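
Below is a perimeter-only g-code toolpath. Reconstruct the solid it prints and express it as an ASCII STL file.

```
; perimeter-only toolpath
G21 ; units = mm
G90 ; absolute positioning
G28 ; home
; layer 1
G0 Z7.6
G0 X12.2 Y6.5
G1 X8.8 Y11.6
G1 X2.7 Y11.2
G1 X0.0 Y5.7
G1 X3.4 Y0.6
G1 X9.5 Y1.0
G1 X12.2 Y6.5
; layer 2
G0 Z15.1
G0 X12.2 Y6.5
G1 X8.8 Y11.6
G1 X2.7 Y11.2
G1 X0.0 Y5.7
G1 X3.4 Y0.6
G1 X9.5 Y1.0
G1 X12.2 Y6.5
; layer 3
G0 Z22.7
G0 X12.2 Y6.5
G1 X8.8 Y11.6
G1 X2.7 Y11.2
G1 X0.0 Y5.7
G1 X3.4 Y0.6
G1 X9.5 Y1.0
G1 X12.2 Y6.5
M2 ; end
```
solid part
  facet normal 0.0000 0.0000 -1.0000
    outer loop
      vertex 2.7 11.2 0.0
      vertex 8.8 11.6 0.0
      vertex 12.2 6.5 0.0
    endloop
  endfacet
  facet normal 0.0000 0.0000 -1.0000
    outer loop
      vertex 0.0 5.7 0.0
      vertex 2.7 11.2 0.0
      vertex 12.2 6.5 0.0
    endloop
  endfacet
  facet normal 0.0000 0.0000 -1.0000
    outer loop
      vertex 3.4 0.6 0.0
      vertex 0.0 5.7 0.0
      vertex 12.2 6.5 0.0
    endloop
  endfacet
  facet normal 0.0000 0.0000 -1.0000
    outer loop
      vertex 9.5 1.0 0.0
      vertex 3.4 0.6 0.0
      vertex 12.2 6.5 0.0
    endloop
  endfacet
  facet normal 0.0000 0.0000 1.0000
    outer loop
      vertex 12.2 6.5 22.7
      vertex 8.8 11.6 22.7
      vertex 2.7 11.2 22.7
    endloop
  endfacet
  facet normal 0.0000 0.0000 1.0000
    outer loop
      vertex 12.2 6.5 22.7
      vertex 2.7 11.2 22.7
      vertex 0.0 5.7 22.7
    endloop
  endfacet
  facet normal 0.0000 0.0000 1.0000
    outer loop
      vertex 12.2 6.5 22.7
      vertex 0.0 5.7 22.7
      vertex 3.4 0.6 22.7
    endloop
  endfacet
  facet normal 0.0000 0.0000 1.0000
    outer loop
      vertex 12.2 6.5 22.7
      vertex 3.4 0.6 22.7
      vertex 9.5 1.0 22.7
    endloop
  endfacet
  facet normal 0.8321 0.5547 0.0000
    outer loop
      vertex 12.2 6.5 0.0
      vertex 8.8 11.6 0.0
      vertex 8.8 11.6 22.7
    endloop
  endfacet
  facet normal 0.8321 0.5547 0.0000
    outer loop
      vertex 12.2 6.5 0.0
      vertex 8.8 11.6 22.7
      vertex 12.2 6.5 22.7
    endloop
  endfacet
  facet normal -0.0654 0.9979 0.0000
    outer loop
      vertex 8.8 11.6 0.0
      vertex 2.7 11.2 0.0
      vertex 2.7 11.2 22.7
    endloop
  endfacet
  facet normal -0.0654 0.9979 0.0000
    outer loop
      vertex 8.8 11.6 0.0
      vertex 2.7 11.2 22.7
      vertex 8.8 11.6 22.7
    endloop
  endfacet
  facet normal -0.8977 0.4407 0.0000
    outer loop
      vertex 2.7 11.2 0.0
      vertex 0.0 5.7 0.0
      vertex 0.0 5.7 22.7
    endloop
  endfacet
  facet normal -0.8977 0.4407 0.0000
    outer loop
      vertex 2.7 11.2 0.0
      vertex 0.0 5.7 22.7
      vertex 2.7 11.2 22.7
    endloop
  endfacet
  facet normal -0.8321 -0.5547 0.0000
    outer loop
      vertex 0.0 5.7 0.0
      vertex 3.4 0.6 0.0
      vertex 3.4 0.6 22.7
    endloop
  endfacet
  facet normal -0.8321 -0.5547 0.0000
    outer loop
      vertex 0.0 5.7 0.0
      vertex 3.4 0.6 22.7
      vertex 0.0 5.7 22.7
    endloop
  endfacet
  facet normal 0.0654 -0.9979 0.0000
    outer loop
      vertex 3.4 0.6 0.0
      vertex 9.5 1.0 0.0
      vertex 9.5 1.0 22.7
    endloop
  endfacet
  facet normal 0.0654 -0.9979 0.0000
    outer loop
      vertex 3.4 0.6 0.0
      vertex 9.5 1.0 22.7
      vertex 3.4 0.6 22.7
    endloop
  endfacet
  facet normal 0.8977 -0.4407 0.0000
    outer loop
      vertex 9.5 1.0 0.0
      vertex 12.2 6.5 0.0
      vertex 12.2 6.5 22.7
    endloop
  endfacet
  facet normal 0.8977 -0.4407 0.0000
    outer loop
      vertex 9.5 1.0 0.0
      vertex 12.2 6.5 22.7
      vertex 9.5 1.0 22.7
    endloop
  endfacet
endsolid part

The G0 Z moves step by Δz≈7.6 mm. Every layer's G1 loop is the same polygon, so the solid is a straight extrusion of it from z=0 to z≈22.7. Closing with flat bottom and top caps and triangulating gives 20 facets — a regular 6-sided prism (a cylinder approximated with 6 flat sides), circumscribed radius ≈ 6.1 mm, height ≈ 22.7 mm.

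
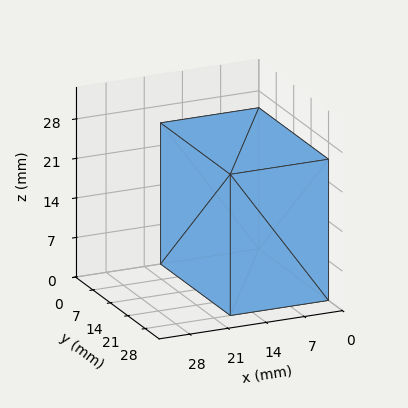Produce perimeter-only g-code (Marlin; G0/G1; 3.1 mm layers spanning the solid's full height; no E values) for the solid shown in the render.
Reading the render: the shape is a rectangular box, roughly 18 × 28 mm footprint and 25 mm tall (dimensions read to the nearest mm from the axis ticks). For the g-code, the solid's height is divided into equal slices at the stated Δz and each level perimeter traced with G1 moves after a G0 lift.

; perimeter-only toolpath
G21 ; units = mm
G90 ; absolute positioning
G28 ; home
; layer 1
G0 Z3.1
G0 X0.0 Y0.0
G1 X18.0 Y0.0
G1 X18.0 Y28.0
G1 X0.0 Y28.0
G1 X0.0 Y0.0
; layer 2
G0 Z6.2
G0 X0.0 Y0.0
G1 X18.0 Y0.0
G1 X18.0 Y28.0
G1 X0.0 Y28.0
G1 X0.0 Y0.0
; layer 3
G0 Z9.4
G0 X0.0 Y0.0
G1 X18.0 Y0.0
G1 X18.0 Y28.0
G1 X0.0 Y28.0
G1 X0.0 Y0.0
; layer 4
G0 Z12.5
G0 X0.0 Y0.0
G1 X18.0 Y0.0
G1 X18.0 Y28.0
G1 X0.0 Y28.0
G1 X0.0 Y0.0
; layer 5
G0 Z15.6
G0 X0.0 Y0.0
G1 X18.0 Y0.0
G1 X18.0 Y28.0
G1 X0.0 Y28.0
G1 X0.0 Y0.0
; layer 6
G0 Z18.8
G0 X0.0 Y0.0
G1 X18.0 Y0.0
G1 X18.0 Y28.0
G1 X0.0 Y28.0
G1 X0.0 Y0.0
; layer 7
G0 Z21.9
G0 X0.0 Y0.0
G1 X18.0 Y0.0
G1 X18.0 Y28.0
G1 X0.0 Y28.0
G1 X0.0 Y0.0
; layer 8
G0 Z25.0
G0 X0.0 Y0.0
G1 X18.0 Y0.0
G1 X18.0 Y28.0
G1 X0.0 Y28.0
G1 X0.0 Y0.0
M2 ; end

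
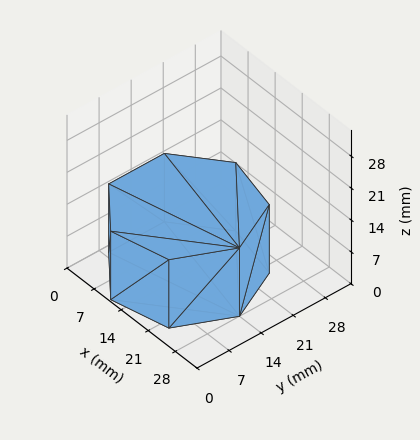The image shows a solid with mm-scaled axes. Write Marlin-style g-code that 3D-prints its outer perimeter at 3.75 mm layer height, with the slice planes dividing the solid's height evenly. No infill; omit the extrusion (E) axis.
Reading the render: the shape is a regular 7-sided prism (a cylinder approximated with 7 flat sides), circumscribed radius ≈ 14 mm, height ≈ 15 mm (dimensions read to the nearest mm from the axis ticks). For the g-code, the solid's height is divided into equal slices at the stated Δz and each level perimeter traced with G1 moves after a G0 lift.

; perimeter-only toolpath
G21 ; units = mm
G90 ; absolute positioning
G28 ; home
; layer 1
G0 Z3.75
G0 X28.00 Y14.00
G1 X22.73 Y24.95
G1 X10.88 Y27.65
G1 X1.39 Y20.07
G1 X1.39 Y7.93
G1 X10.88 Y0.35
G1 X22.73 Y3.05
G1 X28.00 Y14.00
; layer 2
G0 Z7.50
G0 X28.00 Y14.00
G1 X22.73 Y24.95
G1 X10.88 Y27.65
G1 X1.39 Y20.07
G1 X1.39 Y7.93
G1 X10.88 Y0.35
G1 X22.73 Y3.05
G1 X28.00 Y14.00
; layer 3
G0 Z11.25
G0 X28.00 Y14.00
G1 X22.73 Y24.95
G1 X10.88 Y27.65
G1 X1.39 Y20.07
G1 X1.39 Y7.93
G1 X10.88 Y0.35
G1 X22.73 Y3.05
G1 X28.00 Y14.00
; layer 4
G0 Z15.00
G0 X28.00 Y14.00
G1 X22.73 Y24.95
G1 X10.88 Y27.65
G1 X1.39 Y20.07
G1 X1.39 Y7.93
G1 X10.88 Y0.35
G1 X22.73 Y3.05
G1 X28.00 Y14.00
M2 ; end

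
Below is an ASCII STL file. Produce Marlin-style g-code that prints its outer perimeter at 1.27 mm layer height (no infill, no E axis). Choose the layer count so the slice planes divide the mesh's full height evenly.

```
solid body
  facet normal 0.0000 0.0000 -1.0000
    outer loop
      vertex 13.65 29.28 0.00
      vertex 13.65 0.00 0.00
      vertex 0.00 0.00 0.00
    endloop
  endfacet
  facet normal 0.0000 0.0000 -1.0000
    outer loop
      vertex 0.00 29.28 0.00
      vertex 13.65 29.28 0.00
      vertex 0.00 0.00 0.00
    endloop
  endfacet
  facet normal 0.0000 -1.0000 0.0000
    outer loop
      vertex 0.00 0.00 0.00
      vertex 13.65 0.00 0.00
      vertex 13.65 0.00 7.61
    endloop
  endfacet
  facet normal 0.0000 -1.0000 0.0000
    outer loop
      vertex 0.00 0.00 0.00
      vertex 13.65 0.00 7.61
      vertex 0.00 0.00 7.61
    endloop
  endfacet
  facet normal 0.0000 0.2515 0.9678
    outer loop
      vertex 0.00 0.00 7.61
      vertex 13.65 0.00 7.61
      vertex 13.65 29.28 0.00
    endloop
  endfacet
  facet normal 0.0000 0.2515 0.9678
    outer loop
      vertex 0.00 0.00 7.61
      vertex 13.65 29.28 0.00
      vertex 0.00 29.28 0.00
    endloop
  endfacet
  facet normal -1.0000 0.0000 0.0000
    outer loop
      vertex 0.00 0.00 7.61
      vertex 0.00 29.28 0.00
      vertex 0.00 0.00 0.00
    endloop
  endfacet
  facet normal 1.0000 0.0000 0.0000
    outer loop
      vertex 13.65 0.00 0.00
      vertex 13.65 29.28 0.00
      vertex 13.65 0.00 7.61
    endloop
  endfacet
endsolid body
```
; perimeter-only toolpath
G21 ; units = mm
G90 ; absolute positioning
G28 ; home
; layer 1
G0 Z1.27
G0 X0.00 Y0.00
G1 X13.65 Y0.00
G1 X13.65 Y24.40
G1 X0.00 Y24.40
G1 X0.00 Y0.00
; layer 2
G0 Z2.54
G0 X0.00 Y0.00
G1 X13.65 Y0.00
G1 X13.65 Y19.52
G1 X0.00 Y19.52
G1 X0.00 Y0.00
; layer 3
G0 Z3.80
G0 X0.00 Y0.00
G1 X13.65 Y0.00
G1 X13.65 Y14.64
G1 X0.00 Y14.64
G1 X0.00 Y0.00
; layer 4
G0 Z5.07
G0 X0.00 Y0.00
G1 X13.65 Y0.00
G1 X13.65 Y9.76
G1 X0.00 Y9.76
G1 X0.00 Y0.00
; layer 5
G0 Z6.34
G0 X0.00 Y0.00
G1 X13.65 Y0.00
G1 X13.65 Y4.88
G1 X0.00 Y4.88
G1 X0.00 Y0.00
M2 ; end

The solid is a wedge (ramp): 13.7 × 29.3 mm base, rising to 7.61 mm along the y=0 edge and sloping linearly to z=0 at y=29.3. Slicing at Δz = 1.27 mm — 6 equal slices spanning the solid's height, so layer i sits at z = i·h/6 — gives 5 non-empty perimeters. Each is a 4-segment closed polygon; G0 lifts to the layer z and rapids to the start vertex, then G1 traces the edges. The cross-section shrinks linearly with z (the slice at the apex is degenerate and omitted).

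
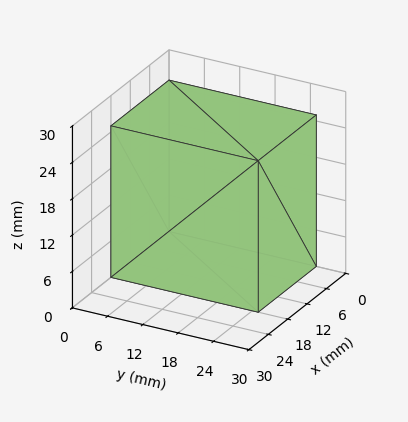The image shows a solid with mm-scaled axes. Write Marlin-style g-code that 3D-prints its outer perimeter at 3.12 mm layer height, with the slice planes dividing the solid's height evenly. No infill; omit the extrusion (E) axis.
Reading the render: the shape is a rectangular box, roughly 18 × 25 mm footprint and 25 mm tall (dimensions read to the nearest mm from the axis ticks). For the g-code, the solid's height is divided into equal slices at the stated Δz and each level perimeter traced with G1 moves after a G0 lift.

; perimeter-only toolpath
G21 ; units = mm
G90 ; absolute positioning
G28 ; home
; layer 1
G0 Z3.12
G0 X0.00 Y0.00
G1 X18.00 Y0.00
G1 X18.00 Y25.00
G1 X0.00 Y25.00
G1 X0.00 Y0.00
; layer 2
G0 Z6.25
G0 X0.00 Y0.00
G1 X18.00 Y0.00
G1 X18.00 Y25.00
G1 X0.00 Y25.00
G1 X0.00 Y0.00
; layer 3
G0 Z9.38
G0 X0.00 Y0.00
G1 X18.00 Y0.00
G1 X18.00 Y25.00
G1 X0.00 Y25.00
G1 X0.00 Y0.00
; layer 4
G0 Z12.50
G0 X0.00 Y0.00
G1 X18.00 Y0.00
G1 X18.00 Y25.00
G1 X0.00 Y25.00
G1 X0.00 Y0.00
; layer 5
G0 Z15.62
G0 X0.00 Y0.00
G1 X18.00 Y0.00
G1 X18.00 Y25.00
G1 X0.00 Y25.00
G1 X0.00 Y0.00
; layer 6
G0 Z18.75
G0 X0.00 Y0.00
G1 X18.00 Y0.00
G1 X18.00 Y25.00
G1 X0.00 Y25.00
G1 X0.00 Y0.00
; layer 7
G0 Z21.88
G0 X0.00 Y0.00
G1 X18.00 Y0.00
G1 X18.00 Y25.00
G1 X0.00 Y25.00
G1 X0.00 Y0.00
; layer 8
G0 Z25.00
G0 X0.00 Y0.00
G1 X18.00 Y0.00
G1 X18.00 Y25.00
G1 X0.00 Y25.00
G1 X0.00 Y0.00
M2 ; end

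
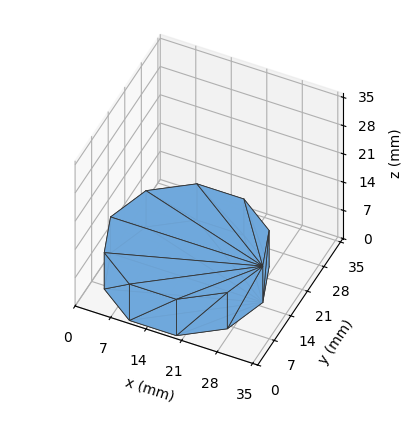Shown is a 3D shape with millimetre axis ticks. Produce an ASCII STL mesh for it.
Reading the render: the shape is a regular 10-sided prism (a cylinder approximated with 10 flat sides), circumscribed radius ≈ 15 mm, height ≈ 9 mm (dimensions read to the nearest mm from the axis ticks). For the STL, each face is triangulated and given an outward normal.

solid part
  facet normal 0.0000 0.0000 -1.0000
    outer loop
      vertex 19.635 29.266 0.000
      vertex 27.135 23.817 0.000
      vertex 30.000 15.000 0.000
    endloop
  endfacet
  facet normal 0.0000 0.0000 -1.0000
    outer loop
      vertex 10.365 29.266 0.000
      vertex 19.635 29.266 0.000
      vertex 30.000 15.000 0.000
    endloop
  endfacet
  facet normal 0.0000 0.0000 -1.0000
    outer loop
      vertex 2.865 23.817 0.000
      vertex 10.365 29.266 0.000
      vertex 30.000 15.000 0.000
    endloop
  endfacet
  facet normal 0.0000 0.0000 -1.0000
    outer loop
      vertex 0.000 15.000 0.000
      vertex 2.865 23.817 0.000
      vertex 30.000 15.000 0.000
    endloop
  endfacet
  facet normal 0.0000 0.0000 -1.0000
    outer loop
      vertex 2.865 6.183 0.000
      vertex 0.000 15.000 0.000
      vertex 30.000 15.000 0.000
    endloop
  endfacet
  facet normal 0.0000 0.0000 -1.0000
    outer loop
      vertex 10.365 0.734 0.000
      vertex 2.865 6.183 0.000
      vertex 30.000 15.000 0.000
    endloop
  endfacet
  facet normal 0.0000 0.0000 -1.0000
    outer loop
      vertex 19.635 0.734 0.000
      vertex 10.365 0.734 0.000
      vertex 30.000 15.000 0.000
    endloop
  endfacet
  facet normal 0.0000 0.0000 -1.0000
    outer loop
      vertex 27.135 6.183 0.000
      vertex 19.635 0.734 0.000
      vertex 30.000 15.000 0.000
    endloop
  endfacet
  facet normal 0.0000 0.0000 1.0000
    outer loop
      vertex 30.000 15.000 9.000
      vertex 27.135 23.817 9.000
      vertex 19.635 29.266 9.000
    endloop
  endfacet
  facet normal 0.0000 0.0000 1.0000
    outer loop
      vertex 30.000 15.000 9.000
      vertex 19.635 29.266 9.000
      vertex 10.365 29.266 9.000
    endloop
  endfacet
  facet normal 0.0000 0.0000 1.0000
    outer loop
      vertex 30.000 15.000 9.000
      vertex 10.365 29.266 9.000
      vertex 2.865 23.817 9.000
    endloop
  endfacet
  facet normal 0.0000 0.0000 1.0000
    outer loop
      vertex 30.000 15.000 9.000
      vertex 2.865 23.817 9.000
      vertex 0.000 15.000 9.000
    endloop
  endfacet
  facet normal 0.0000 0.0000 1.0000
    outer loop
      vertex 30.000 15.000 9.000
      vertex 0.000 15.000 9.000
      vertex 2.865 6.183 9.000
    endloop
  endfacet
  facet normal 0.0000 0.0000 1.0000
    outer loop
      vertex 30.000 15.000 9.000
      vertex 2.865 6.183 9.000
      vertex 10.365 0.734 9.000
    endloop
  endfacet
  facet normal 0.0000 0.0000 1.0000
    outer loop
      vertex 30.000 15.000 9.000
      vertex 10.365 0.734 9.000
      vertex 19.635 0.734 9.000
    endloop
  endfacet
  facet normal 0.0000 0.0000 1.0000
    outer loop
      vertex 30.000 15.000 9.000
      vertex 19.635 0.734 9.000
      vertex 27.135 6.183 9.000
    endloop
  endfacet
  facet normal 0.9511 0.3090 0.0000
    outer loop
      vertex 30.000 15.000 0.000
      vertex 27.135 23.817 0.000
      vertex 27.135 23.817 9.000
    endloop
  endfacet
  facet normal 0.9511 0.3090 0.0000
    outer loop
      vertex 30.000 15.000 0.000
      vertex 27.135 23.817 9.000
      vertex 30.000 15.000 9.000
    endloop
  endfacet
  facet normal 0.5878 0.8090 0.0000
    outer loop
      vertex 27.135 23.817 0.000
      vertex 19.635 29.266 0.000
      vertex 19.635 29.266 9.000
    endloop
  endfacet
  facet normal 0.5878 0.8090 0.0000
    outer loop
      vertex 27.135 23.817 0.000
      vertex 19.635 29.266 9.000
      vertex 27.135 23.817 9.000
    endloop
  endfacet
  facet normal 0.0000 1.0000 0.0000
    outer loop
      vertex 19.635 29.266 0.000
      vertex 10.365 29.266 0.000
      vertex 10.365 29.266 9.000
    endloop
  endfacet
  facet normal 0.0000 1.0000 0.0000
    outer loop
      vertex 19.635 29.266 0.000
      vertex 10.365 29.266 9.000
      vertex 19.635 29.266 9.000
    endloop
  endfacet
  facet normal -0.5878 0.8090 0.0000
    outer loop
      vertex 10.365 29.266 0.000
      vertex 2.865 23.817 0.000
      vertex 2.865 23.817 9.000
    endloop
  endfacet
  facet normal -0.5878 0.8090 0.0000
    outer loop
      vertex 10.365 29.266 0.000
      vertex 2.865 23.817 9.000
      vertex 10.365 29.266 9.000
    endloop
  endfacet
  facet normal -0.9511 0.3090 0.0000
    outer loop
      vertex 2.865 23.817 0.000
      vertex 0.000 15.000 0.000
      vertex 0.000 15.000 9.000
    endloop
  endfacet
  facet normal -0.9511 0.3090 0.0000
    outer loop
      vertex 2.865 23.817 0.000
      vertex 0.000 15.000 9.000
      vertex 2.865 23.817 9.000
    endloop
  endfacet
  facet normal -0.9511 -0.3090 0.0000
    outer loop
      vertex 0.000 15.000 0.000
      vertex 2.865 6.183 0.000
      vertex 2.865 6.183 9.000
    endloop
  endfacet
  facet normal -0.9511 -0.3090 0.0000
    outer loop
      vertex 0.000 15.000 0.000
      vertex 2.865 6.183 9.000
      vertex 0.000 15.000 9.000
    endloop
  endfacet
  facet normal -0.5878 -0.8090 0.0000
    outer loop
      vertex 2.865 6.183 0.000
      vertex 10.365 0.734 0.000
      vertex 10.365 0.734 9.000
    endloop
  endfacet
  facet normal -0.5878 -0.8090 0.0000
    outer loop
      vertex 2.865 6.183 0.000
      vertex 10.365 0.734 9.000
      vertex 2.865 6.183 9.000
    endloop
  endfacet
  facet normal 0.0000 -1.0000 0.0000
    outer loop
      vertex 10.365 0.734 0.000
      vertex 19.635 0.734 0.000
      vertex 19.635 0.734 9.000
    endloop
  endfacet
  facet normal 0.0000 -1.0000 0.0000
    outer loop
      vertex 10.365 0.734 0.000
      vertex 19.635 0.734 9.000
      vertex 10.365 0.734 9.000
    endloop
  endfacet
  facet normal 0.5878 -0.8090 0.0000
    outer loop
      vertex 19.635 0.734 0.000
      vertex 27.135 6.183 0.000
      vertex 27.135 6.183 9.000
    endloop
  endfacet
  facet normal 0.5878 -0.8090 0.0000
    outer loop
      vertex 19.635 0.734 0.000
      vertex 27.135 6.183 9.000
      vertex 19.635 0.734 9.000
    endloop
  endfacet
  facet normal 0.9511 -0.3090 0.0000
    outer loop
      vertex 27.135 6.183 0.000
      vertex 30.000 15.000 0.000
      vertex 30.000 15.000 9.000
    endloop
  endfacet
  facet normal 0.9511 -0.3090 0.0000
    outer loop
      vertex 27.135 6.183 0.000
      vertex 30.000 15.000 9.000
      vertex 27.135 6.183 9.000
    endloop
  endfacet
endsolid part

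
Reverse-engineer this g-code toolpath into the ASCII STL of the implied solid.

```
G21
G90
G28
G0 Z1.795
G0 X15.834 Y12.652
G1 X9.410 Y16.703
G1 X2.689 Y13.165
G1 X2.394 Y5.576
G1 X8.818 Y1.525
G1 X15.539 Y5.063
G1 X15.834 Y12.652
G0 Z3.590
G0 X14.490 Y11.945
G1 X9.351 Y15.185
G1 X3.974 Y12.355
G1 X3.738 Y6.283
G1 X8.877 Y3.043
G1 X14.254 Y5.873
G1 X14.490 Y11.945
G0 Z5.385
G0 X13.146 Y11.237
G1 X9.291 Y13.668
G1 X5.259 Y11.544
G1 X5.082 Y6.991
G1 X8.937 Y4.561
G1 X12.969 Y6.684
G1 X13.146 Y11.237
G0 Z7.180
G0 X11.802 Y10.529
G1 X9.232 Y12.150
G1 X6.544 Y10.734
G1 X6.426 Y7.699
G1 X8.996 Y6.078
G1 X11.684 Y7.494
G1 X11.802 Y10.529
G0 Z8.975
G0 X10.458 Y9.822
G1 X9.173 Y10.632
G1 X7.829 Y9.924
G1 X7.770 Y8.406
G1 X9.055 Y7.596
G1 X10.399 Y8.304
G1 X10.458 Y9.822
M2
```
solid part
  facet normal 0.0000 0.0000 -1.0000
    outer loop
      vertex 1.404 13.975 0.000
      vertex 9.469 18.221 0.000
      vertex 17.178 13.360 0.000
    endloop
  endfacet
  facet normal 0.0000 0.0000 -1.0000
    outer loop
      vertex 1.050 4.868 0.000
      vertex 1.404 13.975 0.000
      vertex 17.178 13.360 0.000
    endloop
  endfacet
  facet normal 0.0000 0.0000 -1.0000
    outer loop
      vertex 8.759 0.007 0.000
      vertex 1.050 4.868 0.000
      vertex 17.178 13.360 0.000
    endloop
  endfacet
  facet normal 0.0000 0.0000 -1.0000
    outer loop
      vertex 16.824 4.253 0.000
      vertex 8.759 0.007 0.000
      vertex 17.178 13.360 0.000
    endloop
  endfacet
  facet normal 0.4302 0.6823 0.5911
    outer loop
      vertex 17.178 13.360 0.000
      vertex 9.469 18.221 0.000
      vertex 9.114 9.114 10.770
    endloop
  endfacet
  facet normal -0.3758 0.7137 0.5911
    outer loop
      vertex 9.469 18.221 0.000
      vertex 1.404 13.975 0.000
      vertex 9.114 9.114 10.770
    endloop
  endfacet
  facet normal -0.8060 0.0313 0.5911
    outer loop
      vertex 1.404 13.975 0.000
      vertex 1.050 4.868 0.000
      vertex 9.114 9.114 10.770
    endloop
  endfacet
  facet normal -0.4302 -0.6823 0.5911
    outer loop
      vertex 1.050 4.868 0.000
      vertex 8.759 0.007 0.000
      vertex 9.114 9.114 10.770
    endloop
  endfacet
  facet normal 0.3758 -0.7137 0.5911
    outer loop
      vertex 8.759 0.007 0.000
      vertex 16.824 4.253 0.000
      vertex 9.114 9.114 10.770
    endloop
  endfacet
  facet normal 0.8060 -0.0313 0.5911
    outer loop
      vertex 16.824 4.253 0.000
      vertex 17.178 13.360 0.000
      vertex 9.114 9.114 10.770
    endloop
  endfacet
endsolid part

The G0 Z moves step by Δz≈1.795 mm. The G1 loops shrink linearly with z, so the solid tapers from its base footprint up to z≈10.8. Closing with a flat bottom cap and the tapered top and triangulating gives 10 facets — a regular 6-sided pyramid, base circumscribed radius ≈ 9.11 mm, apex at z ≈ 10.8 mm.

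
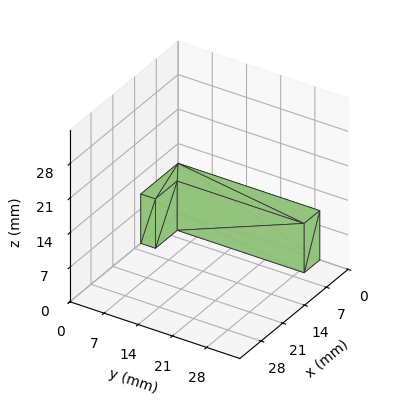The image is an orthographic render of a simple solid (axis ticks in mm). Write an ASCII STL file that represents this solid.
Reading the render: the shape is an L-shaped prism: outer 12 × 29 mm, arm thicknesses ≈ 3 mm (horizontal) and 5 mm (vertical), extruded 10 mm in z (dimensions read to the nearest mm from the axis ticks). For the STL, each face is triangulated and given an outward normal.

solid part
  facet normal 0.0000 0.0000 -1.0000
    outer loop
      vertex 12.00 3.00 0.00
      vertex 12.00 0.00 0.00
      vertex 0.00 0.00 0.00
    endloop
  endfacet
  facet normal 0.0000 0.0000 -1.0000
    outer loop
      vertex 5.00 3.00 0.00
      vertex 12.00 3.00 0.00
      vertex 0.00 0.00 0.00
    endloop
  endfacet
  facet normal 0.0000 0.0000 -1.0000
    outer loop
      vertex 5.00 29.00 0.00
      vertex 5.00 3.00 0.00
      vertex 0.00 0.00 0.00
    endloop
  endfacet
  facet normal 0.0000 0.0000 -1.0000
    outer loop
      vertex 0.00 29.00 0.00
      vertex 5.00 29.00 0.00
      vertex 0.00 0.00 0.00
    endloop
  endfacet
  facet normal 0.0000 0.0000 1.0000
    outer loop
      vertex 0.00 0.00 10.00
      vertex 12.00 0.00 10.00
      vertex 12.00 3.00 10.00
    endloop
  endfacet
  facet normal 0.0000 0.0000 1.0000
    outer loop
      vertex 0.00 0.00 10.00
      vertex 12.00 3.00 10.00
      vertex 5.00 3.00 10.00
    endloop
  endfacet
  facet normal 0.0000 0.0000 1.0000
    outer loop
      vertex 0.00 0.00 10.00
      vertex 5.00 3.00 10.00
      vertex 5.00 29.00 10.00
    endloop
  endfacet
  facet normal 0.0000 0.0000 1.0000
    outer loop
      vertex 0.00 0.00 10.00
      vertex 5.00 29.00 10.00
      vertex 0.00 29.00 10.00
    endloop
  endfacet
  facet normal 0.0000 -1.0000 0.0000
    outer loop
      vertex 0.00 0.00 0.00
      vertex 12.00 0.00 0.00
      vertex 12.00 0.00 10.00
    endloop
  endfacet
  facet normal 0.0000 -1.0000 0.0000
    outer loop
      vertex 0.00 0.00 0.00
      vertex 12.00 0.00 10.00
      vertex 0.00 0.00 10.00
    endloop
  endfacet
  facet normal 1.0000 0.0000 0.0000
    outer loop
      vertex 12.00 0.00 0.00
      vertex 12.00 3.00 0.00
      vertex 12.00 3.00 10.00
    endloop
  endfacet
  facet normal 1.0000 0.0000 0.0000
    outer loop
      vertex 12.00 0.00 0.00
      vertex 12.00 3.00 10.00
      vertex 12.00 0.00 10.00
    endloop
  endfacet
  facet normal 0.0000 1.0000 0.0000
    outer loop
      vertex 12.00 3.00 0.00
      vertex 5.00 3.00 0.00
      vertex 5.00 3.00 10.00
    endloop
  endfacet
  facet normal 0.0000 1.0000 0.0000
    outer loop
      vertex 12.00 3.00 0.00
      vertex 5.00 3.00 10.00
      vertex 12.00 3.00 10.00
    endloop
  endfacet
  facet normal 1.0000 0.0000 0.0000
    outer loop
      vertex 5.00 3.00 0.00
      vertex 5.00 29.00 0.00
      vertex 5.00 29.00 10.00
    endloop
  endfacet
  facet normal 1.0000 0.0000 0.0000
    outer loop
      vertex 5.00 3.00 0.00
      vertex 5.00 29.00 10.00
      vertex 5.00 3.00 10.00
    endloop
  endfacet
  facet normal 0.0000 1.0000 0.0000
    outer loop
      vertex 5.00 29.00 0.00
      vertex 0.00 29.00 0.00
      vertex 0.00 29.00 10.00
    endloop
  endfacet
  facet normal 0.0000 1.0000 0.0000
    outer loop
      vertex 5.00 29.00 0.00
      vertex 0.00 29.00 10.00
      vertex 5.00 29.00 10.00
    endloop
  endfacet
  facet normal -1.0000 0.0000 0.0000
    outer loop
      vertex 0.00 29.00 0.00
      vertex 0.00 0.00 0.00
      vertex 0.00 0.00 10.00
    endloop
  endfacet
  facet normal -1.0000 0.0000 0.0000
    outer loop
      vertex 0.00 29.00 0.00
      vertex 0.00 0.00 10.00
      vertex 0.00 29.00 10.00
    endloop
  endfacet
endsolid part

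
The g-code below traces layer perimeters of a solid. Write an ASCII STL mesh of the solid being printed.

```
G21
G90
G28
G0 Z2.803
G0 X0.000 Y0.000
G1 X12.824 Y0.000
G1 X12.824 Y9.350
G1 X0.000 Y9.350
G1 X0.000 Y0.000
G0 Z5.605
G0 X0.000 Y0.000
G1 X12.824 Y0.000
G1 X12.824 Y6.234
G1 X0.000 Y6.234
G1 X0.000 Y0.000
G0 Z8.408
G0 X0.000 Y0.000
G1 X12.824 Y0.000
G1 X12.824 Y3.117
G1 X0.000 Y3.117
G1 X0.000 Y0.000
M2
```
solid part
  facet normal 0.0000 0.0000 -1.0000
    outer loop
      vertex 12.824 12.467 0.000
      vertex 12.824 0.000 0.000
      vertex 0.000 0.000 0.000
    endloop
  endfacet
  facet normal 0.0000 0.0000 -1.0000
    outer loop
      vertex 0.000 12.467 0.000
      vertex 12.824 12.467 0.000
      vertex 0.000 0.000 0.000
    endloop
  endfacet
  facet normal 0.0000 -1.0000 0.0000
    outer loop
      vertex 0.000 0.000 0.000
      vertex 12.824 0.000 0.000
      vertex 12.824 0.000 11.210
    endloop
  endfacet
  facet normal 0.0000 -1.0000 0.0000
    outer loop
      vertex 0.000 0.000 0.000
      vertex 12.824 0.000 11.210
      vertex 0.000 0.000 11.210
    endloop
  endfacet
  facet normal 0.0000 0.6686 0.7436
    outer loop
      vertex 0.000 0.000 11.210
      vertex 12.824 0.000 11.210
      vertex 12.824 12.467 0.000
    endloop
  endfacet
  facet normal 0.0000 0.6686 0.7436
    outer loop
      vertex 0.000 0.000 11.210
      vertex 12.824 12.467 0.000
      vertex 0.000 12.467 0.000
    endloop
  endfacet
  facet normal -1.0000 0.0000 0.0000
    outer loop
      vertex 0.000 0.000 11.210
      vertex 0.000 12.467 0.000
      vertex 0.000 0.000 0.000
    endloop
  endfacet
  facet normal 1.0000 0.0000 0.0000
    outer loop
      vertex 12.824 0.000 0.000
      vertex 12.824 12.467 0.000
      vertex 12.824 0.000 11.210
    endloop
  endfacet
endsolid part

The G0 Z moves step by Δz≈2.803 mm. The G1 loops shrink linearly with z, so the solid tapers from its base footprint up to z≈11.2. Closing with a flat bottom cap and the tapered top and triangulating gives 8 facets — a wedge (ramp): 12.8 × 12.5 mm base, rising to 11.2 mm along the y=0 edge and sloping linearly to z=0 at y=12.5.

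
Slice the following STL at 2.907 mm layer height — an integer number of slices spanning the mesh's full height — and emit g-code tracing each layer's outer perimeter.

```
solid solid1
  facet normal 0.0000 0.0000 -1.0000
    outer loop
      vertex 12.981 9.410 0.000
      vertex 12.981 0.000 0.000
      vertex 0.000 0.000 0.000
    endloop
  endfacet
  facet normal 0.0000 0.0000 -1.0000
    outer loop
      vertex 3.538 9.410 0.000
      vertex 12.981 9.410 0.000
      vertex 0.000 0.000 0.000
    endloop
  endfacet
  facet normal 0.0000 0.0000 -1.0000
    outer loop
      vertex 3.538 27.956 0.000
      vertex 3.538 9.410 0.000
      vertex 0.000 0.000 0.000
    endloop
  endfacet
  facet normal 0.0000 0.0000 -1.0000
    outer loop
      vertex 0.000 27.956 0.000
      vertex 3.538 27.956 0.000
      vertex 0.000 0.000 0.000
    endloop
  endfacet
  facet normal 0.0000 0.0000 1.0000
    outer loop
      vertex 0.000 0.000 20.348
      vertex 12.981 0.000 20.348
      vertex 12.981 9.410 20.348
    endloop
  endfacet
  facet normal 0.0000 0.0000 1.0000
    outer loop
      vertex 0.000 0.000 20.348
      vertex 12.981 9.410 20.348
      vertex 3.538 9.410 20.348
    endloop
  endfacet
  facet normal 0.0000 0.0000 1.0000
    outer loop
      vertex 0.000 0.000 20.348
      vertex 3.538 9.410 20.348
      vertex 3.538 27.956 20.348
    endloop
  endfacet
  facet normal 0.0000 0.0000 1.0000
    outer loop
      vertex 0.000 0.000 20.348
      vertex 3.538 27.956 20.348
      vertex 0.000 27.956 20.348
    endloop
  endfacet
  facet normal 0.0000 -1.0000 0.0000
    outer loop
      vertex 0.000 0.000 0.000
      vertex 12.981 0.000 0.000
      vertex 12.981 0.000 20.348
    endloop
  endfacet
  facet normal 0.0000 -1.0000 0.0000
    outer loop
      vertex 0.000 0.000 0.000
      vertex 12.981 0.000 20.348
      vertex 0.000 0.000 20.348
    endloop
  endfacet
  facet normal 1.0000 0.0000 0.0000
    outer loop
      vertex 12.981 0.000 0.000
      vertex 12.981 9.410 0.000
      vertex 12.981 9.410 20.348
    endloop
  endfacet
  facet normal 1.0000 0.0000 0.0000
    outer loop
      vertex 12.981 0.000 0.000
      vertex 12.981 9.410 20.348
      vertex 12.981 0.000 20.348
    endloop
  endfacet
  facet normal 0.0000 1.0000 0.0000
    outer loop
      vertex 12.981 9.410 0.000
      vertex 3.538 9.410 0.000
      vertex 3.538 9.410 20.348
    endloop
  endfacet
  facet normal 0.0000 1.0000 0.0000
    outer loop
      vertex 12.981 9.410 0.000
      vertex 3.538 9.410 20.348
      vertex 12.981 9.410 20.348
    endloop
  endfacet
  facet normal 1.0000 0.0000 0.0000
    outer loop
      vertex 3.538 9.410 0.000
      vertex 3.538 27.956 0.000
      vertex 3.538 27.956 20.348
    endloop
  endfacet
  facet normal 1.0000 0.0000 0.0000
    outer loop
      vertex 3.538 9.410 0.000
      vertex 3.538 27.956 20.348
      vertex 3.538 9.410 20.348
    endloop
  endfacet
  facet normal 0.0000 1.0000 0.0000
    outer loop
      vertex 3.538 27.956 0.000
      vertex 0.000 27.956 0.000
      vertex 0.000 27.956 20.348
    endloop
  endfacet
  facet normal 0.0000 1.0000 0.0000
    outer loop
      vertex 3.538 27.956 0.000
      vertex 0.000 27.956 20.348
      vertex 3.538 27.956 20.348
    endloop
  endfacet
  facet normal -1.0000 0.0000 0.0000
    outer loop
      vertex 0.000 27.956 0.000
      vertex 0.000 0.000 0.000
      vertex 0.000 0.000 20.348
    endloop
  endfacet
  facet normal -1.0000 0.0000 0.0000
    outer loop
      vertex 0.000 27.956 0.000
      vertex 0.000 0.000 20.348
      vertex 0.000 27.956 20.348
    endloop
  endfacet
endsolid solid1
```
; perimeter-only toolpath
G21 ; units = mm
G90 ; absolute positioning
G28 ; home
; layer 1
G0 Z2.907
G0 X0.000 Y0.000
G1 X12.981 Y0.000
G1 X12.981 Y9.410
G1 X3.538 Y9.410
G1 X3.538 Y27.956
G1 X0.000 Y27.956
G1 X0.000 Y0.000
; layer 2
G0 Z5.814
G0 X0.000 Y0.000
G1 X12.981 Y0.000
G1 X12.981 Y9.410
G1 X3.538 Y9.410
G1 X3.538 Y27.956
G1 X0.000 Y27.956
G1 X0.000 Y0.000
; layer 3
G0 Z8.721
G0 X0.000 Y0.000
G1 X12.981 Y0.000
G1 X12.981 Y9.410
G1 X3.538 Y9.410
G1 X3.538 Y27.956
G1 X0.000 Y27.956
G1 X0.000 Y0.000
; layer 4
G0 Z11.627
G0 X0.000 Y0.000
G1 X12.981 Y0.000
G1 X12.981 Y9.410
G1 X3.538 Y9.410
G1 X3.538 Y27.956
G1 X0.000 Y27.956
G1 X0.000 Y0.000
; layer 5
G0 Z14.534
G0 X0.000 Y0.000
G1 X12.981 Y0.000
G1 X12.981 Y9.410
G1 X3.538 Y9.410
G1 X3.538 Y27.956
G1 X0.000 Y27.956
G1 X0.000 Y0.000
; layer 6
G0 Z17.441
G0 X0.000 Y0.000
G1 X12.981 Y0.000
G1 X12.981 Y9.410
G1 X3.538 Y9.410
G1 X3.538 Y27.956
G1 X0.000 Y27.956
G1 X0.000 Y0.000
; layer 7
G0 Z20.348
G0 X0.000 Y0.000
G1 X12.981 Y0.000
G1 X12.981 Y9.410
G1 X3.538 Y9.410
G1 X3.538 Y27.956
G1 X0.000 Y27.956
G1 X0.000 Y0.000
M2 ; end

The solid is an L-shaped prism: outer 13 × 28 mm, arm thicknesses ≈ 9.41 mm (horizontal) and 3.54 mm (vertical), extruded 20.3 mm in z. Slicing at Δz = 2.907 mm — 7 equal slices spanning the solid's height, so layer i sits at z = i·h/7 — gives 7 non-empty perimeters. Each is a 6-segment closed polygon; G0 lifts to the layer z and rapids to the start vertex, then G1 traces the edges.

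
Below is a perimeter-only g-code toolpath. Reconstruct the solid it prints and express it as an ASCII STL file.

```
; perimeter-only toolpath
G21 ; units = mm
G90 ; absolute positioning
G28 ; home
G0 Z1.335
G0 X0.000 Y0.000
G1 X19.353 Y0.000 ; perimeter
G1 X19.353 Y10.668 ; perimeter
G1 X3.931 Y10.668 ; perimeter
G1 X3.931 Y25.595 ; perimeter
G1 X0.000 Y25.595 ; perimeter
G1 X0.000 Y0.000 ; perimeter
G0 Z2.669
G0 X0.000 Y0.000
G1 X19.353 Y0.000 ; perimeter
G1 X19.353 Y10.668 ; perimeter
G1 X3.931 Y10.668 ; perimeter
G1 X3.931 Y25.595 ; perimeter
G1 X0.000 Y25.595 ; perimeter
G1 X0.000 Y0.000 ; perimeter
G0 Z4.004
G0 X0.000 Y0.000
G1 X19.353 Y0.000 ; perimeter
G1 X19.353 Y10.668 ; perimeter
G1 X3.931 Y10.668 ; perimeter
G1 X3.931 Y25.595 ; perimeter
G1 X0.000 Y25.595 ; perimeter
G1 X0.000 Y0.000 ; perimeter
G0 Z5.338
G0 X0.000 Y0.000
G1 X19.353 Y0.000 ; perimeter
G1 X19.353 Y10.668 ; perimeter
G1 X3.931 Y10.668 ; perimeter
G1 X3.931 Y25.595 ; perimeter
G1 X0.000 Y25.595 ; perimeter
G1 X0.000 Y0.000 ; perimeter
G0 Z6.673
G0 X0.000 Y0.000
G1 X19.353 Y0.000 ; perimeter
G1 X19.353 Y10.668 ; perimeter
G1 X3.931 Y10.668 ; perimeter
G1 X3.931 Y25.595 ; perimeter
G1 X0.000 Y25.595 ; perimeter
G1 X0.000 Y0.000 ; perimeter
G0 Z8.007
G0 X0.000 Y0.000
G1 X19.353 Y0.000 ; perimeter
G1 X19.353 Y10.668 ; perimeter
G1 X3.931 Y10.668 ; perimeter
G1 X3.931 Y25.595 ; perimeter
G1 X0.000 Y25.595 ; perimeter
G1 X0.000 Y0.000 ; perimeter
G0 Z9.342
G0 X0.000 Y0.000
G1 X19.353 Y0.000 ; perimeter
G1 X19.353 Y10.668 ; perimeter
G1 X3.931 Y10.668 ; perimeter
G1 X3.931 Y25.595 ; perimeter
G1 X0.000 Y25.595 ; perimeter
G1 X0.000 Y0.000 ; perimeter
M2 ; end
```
solid part
  facet normal 0.0000 0.0000 -1.0000
    outer loop
      vertex 19.353 10.668 0.000
      vertex 19.353 0.000 0.000
      vertex 0.000 0.000 0.000
    endloop
  endfacet
  facet normal 0.0000 0.0000 -1.0000
    outer loop
      vertex 3.931 10.668 0.000
      vertex 19.353 10.668 0.000
      vertex 0.000 0.000 0.000
    endloop
  endfacet
  facet normal 0.0000 0.0000 -1.0000
    outer loop
      vertex 3.931 25.595 0.000
      vertex 3.931 10.668 0.000
      vertex 0.000 0.000 0.000
    endloop
  endfacet
  facet normal 0.0000 0.0000 -1.0000
    outer loop
      vertex 0.000 25.595 0.000
      vertex 3.931 25.595 0.000
      vertex 0.000 0.000 0.000
    endloop
  endfacet
  facet normal 0.0000 0.0000 1.0000
    outer loop
      vertex 0.000 0.000 9.342
      vertex 19.353 0.000 9.342
      vertex 19.353 10.668 9.342
    endloop
  endfacet
  facet normal 0.0000 0.0000 1.0000
    outer loop
      vertex 0.000 0.000 9.342
      vertex 19.353 10.668 9.342
      vertex 3.931 10.668 9.342
    endloop
  endfacet
  facet normal 0.0000 0.0000 1.0000
    outer loop
      vertex 0.000 0.000 9.342
      vertex 3.931 10.668 9.342
      vertex 3.931 25.595 9.342
    endloop
  endfacet
  facet normal 0.0000 0.0000 1.0000
    outer loop
      vertex 0.000 0.000 9.342
      vertex 3.931 25.595 9.342
      vertex 0.000 25.595 9.342
    endloop
  endfacet
  facet normal 0.0000 -1.0000 0.0000
    outer loop
      vertex 0.000 0.000 0.000
      vertex 19.353 0.000 0.000
      vertex 19.353 0.000 9.342
    endloop
  endfacet
  facet normal 0.0000 -1.0000 0.0000
    outer loop
      vertex 0.000 0.000 0.000
      vertex 19.353 0.000 9.342
      vertex 0.000 0.000 9.342
    endloop
  endfacet
  facet normal 1.0000 0.0000 0.0000
    outer loop
      vertex 19.353 0.000 0.000
      vertex 19.353 10.668 0.000
      vertex 19.353 10.668 9.342
    endloop
  endfacet
  facet normal 1.0000 0.0000 0.0000
    outer loop
      vertex 19.353 0.000 0.000
      vertex 19.353 10.668 9.342
      vertex 19.353 0.000 9.342
    endloop
  endfacet
  facet normal 0.0000 1.0000 0.0000
    outer loop
      vertex 19.353 10.668 0.000
      vertex 3.931 10.668 0.000
      vertex 3.931 10.668 9.342
    endloop
  endfacet
  facet normal 0.0000 1.0000 0.0000
    outer loop
      vertex 19.353 10.668 0.000
      vertex 3.931 10.668 9.342
      vertex 19.353 10.668 9.342
    endloop
  endfacet
  facet normal 1.0000 0.0000 0.0000
    outer loop
      vertex 3.931 10.668 0.000
      vertex 3.931 25.595 0.000
      vertex 3.931 25.595 9.342
    endloop
  endfacet
  facet normal 1.0000 0.0000 0.0000
    outer loop
      vertex 3.931 10.668 0.000
      vertex 3.931 25.595 9.342
      vertex 3.931 10.668 9.342
    endloop
  endfacet
  facet normal 0.0000 1.0000 0.0000
    outer loop
      vertex 3.931 25.595 0.000
      vertex 0.000 25.595 0.000
      vertex 0.000 25.595 9.342
    endloop
  endfacet
  facet normal 0.0000 1.0000 0.0000
    outer loop
      vertex 3.931 25.595 0.000
      vertex 0.000 25.595 9.342
      vertex 3.931 25.595 9.342
    endloop
  endfacet
  facet normal -1.0000 0.0000 0.0000
    outer loop
      vertex 0.000 25.595 0.000
      vertex 0.000 0.000 0.000
      vertex 0.000 0.000 9.342
    endloop
  endfacet
  facet normal -1.0000 0.0000 0.0000
    outer loop
      vertex 0.000 25.595 0.000
      vertex 0.000 0.000 9.342
      vertex 0.000 25.595 9.342
    endloop
  endfacet
endsolid part

The G0 Z moves step by Δz≈1.335 mm. Every layer's G1 loop is the same polygon, so the solid is a straight extrusion of it from z=0 to z≈9.34. Closing with flat bottom and top caps and triangulating gives 20 facets — an L-shaped prism: outer 19.4 × 25.6 mm, arm thicknesses ≈ 10.7 mm (horizontal) and 3.93 mm (vertical), extruded 9.34 mm in z.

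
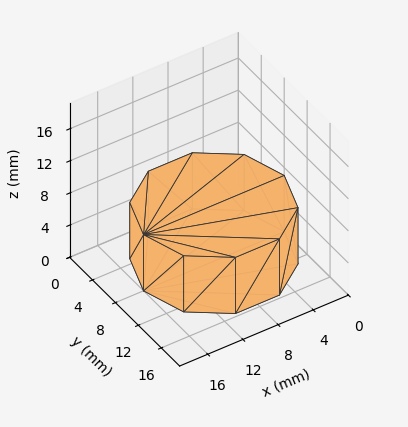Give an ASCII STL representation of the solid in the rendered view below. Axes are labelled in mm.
Reading the render: the shape is a regular 10-sided prism (a cylinder approximated with 10 flat sides), circumscribed radius ≈ 8 mm, height ≈ 7 mm (dimensions read to the nearest mm from the axis ticks). For the STL, each face is triangulated and given an outward normal.

solid part
  facet normal 0.0000 0.0000 -1.0000
    outer loop
      vertex 10.5 15.6 0.0
      vertex 14.5 12.7 0.0
      vertex 16.0 8.0 0.0
    endloop
  endfacet
  facet normal 0.0000 0.0000 -1.0000
    outer loop
      vertex 5.5 15.6 0.0
      vertex 10.5 15.6 0.0
      vertex 16.0 8.0 0.0
    endloop
  endfacet
  facet normal 0.0000 0.0000 -1.0000
    outer loop
      vertex 1.5 12.7 0.0
      vertex 5.5 15.6 0.0
      vertex 16.0 8.0 0.0
    endloop
  endfacet
  facet normal 0.0000 0.0000 -1.0000
    outer loop
      vertex 0.0 8.0 0.0
      vertex 1.5 12.7 0.0
      vertex 16.0 8.0 0.0
    endloop
  endfacet
  facet normal 0.0000 0.0000 -1.0000
    outer loop
      vertex 1.5 3.3 0.0
      vertex 0.0 8.0 0.0
      vertex 16.0 8.0 0.0
    endloop
  endfacet
  facet normal 0.0000 0.0000 -1.0000
    outer loop
      vertex 5.5 0.4 0.0
      vertex 1.5 3.3 0.0
      vertex 16.0 8.0 0.0
    endloop
  endfacet
  facet normal 0.0000 0.0000 -1.0000
    outer loop
      vertex 10.5 0.4 0.0
      vertex 5.5 0.4 0.0
      vertex 16.0 8.0 0.0
    endloop
  endfacet
  facet normal 0.0000 0.0000 -1.0000
    outer loop
      vertex 14.5 3.3 0.0
      vertex 10.5 0.4 0.0
      vertex 16.0 8.0 0.0
    endloop
  endfacet
  facet normal 0.0000 0.0000 1.0000
    outer loop
      vertex 16.0 8.0 7.0
      vertex 14.5 12.7 7.0
      vertex 10.5 15.6 7.0
    endloop
  endfacet
  facet normal 0.0000 0.0000 1.0000
    outer loop
      vertex 16.0 8.0 7.0
      vertex 10.5 15.6 7.0
      vertex 5.5 15.6 7.0
    endloop
  endfacet
  facet normal 0.0000 0.0000 1.0000
    outer loop
      vertex 16.0 8.0 7.0
      vertex 5.5 15.6 7.0
      vertex 1.5 12.7 7.0
    endloop
  endfacet
  facet normal 0.0000 0.0000 1.0000
    outer loop
      vertex 16.0 8.0 7.0
      vertex 1.5 12.7 7.0
      vertex 0.0 8.0 7.0
    endloop
  endfacet
  facet normal 0.0000 0.0000 1.0000
    outer loop
      vertex 16.0 8.0 7.0
      vertex 0.0 8.0 7.0
      vertex 1.5 3.3 7.0
    endloop
  endfacet
  facet normal 0.0000 0.0000 1.0000
    outer loop
      vertex 16.0 8.0 7.0
      vertex 1.5 3.3 7.0
      vertex 5.5 0.4 7.0
    endloop
  endfacet
  facet normal 0.0000 0.0000 1.0000
    outer loop
      vertex 16.0 8.0 7.0
      vertex 5.5 0.4 7.0
      vertex 10.5 0.4 7.0
    endloop
  endfacet
  facet normal 0.0000 0.0000 1.0000
    outer loop
      vertex 16.0 8.0 7.0
      vertex 10.5 0.4 7.0
      vertex 14.5 3.3 7.0
    endloop
  endfacet
  facet normal 0.9527 0.3040 0.0000
    outer loop
      vertex 16.0 8.0 0.0
      vertex 14.5 12.7 0.0
      vertex 14.5 12.7 7.0
    endloop
  endfacet
  facet normal 0.9527 0.3040 0.0000
    outer loop
      vertex 16.0 8.0 0.0
      vertex 14.5 12.7 7.0
      vertex 16.0 8.0 7.0
    endloop
  endfacet
  facet normal 0.5870 0.8096 0.0000
    outer loop
      vertex 14.5 12.7 0.0
      vertex 10.5 15.6 0.0
      vertex 10.5 15.6 7.0
    endloop
  endfacet
  facet normal 0.5870 0.8096 0.0000
    outer loop
      vertex 14.5 12.7 0.0
      vertex 10.5 15.6 7.0
      vertex 14.5 12.7 7.0
    endloop
  endfacet
  facet normal 0.0000 1.0000 0.0000
    outer loop
      vertex 10.5 15.6 0.0
      vertex 5.5 15.6 0.0
      vertex 5.5 15.6 7.0
    endloop
  endfacet
  facet normal 0.0000 1.0000 0.0000
    outer loop
      vertex 10.5 15.6 0.0
      vertex 5.5 15.6 7.0
      vertex 10.5 15.6 7.0
    endloop
  endfacet
  facet normal -0.5870 0.8096 0.0000
    outer loop
      vertex 5.5 15.6 0.0
      vertex 1.5 12.7 0.0
      vertex 1.5 12.7 7.0
    endloop
  endfacet
  facet normal -0.5870 0.8096 0.0000
    outer loop
      vertex 5.5 15.6 0.0
      vertex 1.5 12.7 7.0
      vertex 5.5 15.6 7.0
    endloop
  endfacet
  facet normal -0.9527 0.3040 0.0000
    outer loop
      vertex 1.5 12.7 0.0
      vertex 0.0 8.0 0.0
      vertex 0.0 8.0 7.0
    endloop
  endfacet
  facet normal -0.9527 0.3040 0.0000
    outer loop
      vertex 1.5 12.7 0.0
      vertex 0.0 8.0 7.0
      vertex 1.5 12.7 7.0
    endloop
  endfacet
  facet normal -0.9527 -0.3040 0.0000
    outer loop
      vertex 0.0 8.0 0.0
      vertex 1.5 3.3 0.0
      vertex 1.5 3.3 7.0
    endloop
  endfacet
  facet normal -0.9527 -0.3040 0.0000
    outer loop
      vertex 0.0 8.0 0.0
      vertex 1.5 3.3 7.0
      vertex 0.0 8.0 7.0
    endloop
  endfacet
  facet normal -0.5870 -0.8096 0.0000
    outer loop
      vertex 1.5 3.3 0.0
      vertex 5.5 0.4 0.0
      vertex 5.5 0.4 7.0
    endloop
  endfacet
  facet normal -0.5870 -0.8096 0.0000
    outer loop
      vertex 1.5 3.3 0.0
      vertex 5.5 0.4 7.0
      vertex 1.5 3.3 7.0
    endloop
  endfacet
  facet normal 0.0000 -1.0000 0.0000
    outer loop
      vertex 5.5 0.4 0.0
      vertex 10.5 0.4 0.0
      vertex 10.5 0.4 7.0
    endloop
  endfacet
  facet normal 0.0000 -1.0000 0.0000
    outer loop
      vertex 5.5 0.4 0.0
      vertex 10.5 0.4 7.0
      vertex 5.5 0.4 7.0
    endloop
  endfacet
  facet normal 0.5870 -0.8096 0.0000
    outer loop
      vertex 10.5 0.4 0.0
      vertex 14.5 3.3 0.0
      vertex 14.5 3.3 7.0
    endloop
  endfacet
  facet normal 0.5870 -0.8096 0.0000
    outer loop
      vertex 10.5 0.4 0.0
      vertex 14.5 3.3 7.0
      vertex 10.5 0.4 7.0
    endloop
  endfacet
  facet normal 0.9527 -0.3040 0.0000
    outer loop
      vertex 14.5 3.3 0.0
      vertex 16.0 8.0 0.0
      vertex 16.0 8.0 7.0
    endloop
  endfacet
  facet normal 0.9527 -0.3040 0.0000
    outer loop
      vertex 14.5 3.3 0.0
      vertex 16.0 8.0 7.0
      vertex 14.5 3.3 7.0
    endloop
  endfacet
endsolid part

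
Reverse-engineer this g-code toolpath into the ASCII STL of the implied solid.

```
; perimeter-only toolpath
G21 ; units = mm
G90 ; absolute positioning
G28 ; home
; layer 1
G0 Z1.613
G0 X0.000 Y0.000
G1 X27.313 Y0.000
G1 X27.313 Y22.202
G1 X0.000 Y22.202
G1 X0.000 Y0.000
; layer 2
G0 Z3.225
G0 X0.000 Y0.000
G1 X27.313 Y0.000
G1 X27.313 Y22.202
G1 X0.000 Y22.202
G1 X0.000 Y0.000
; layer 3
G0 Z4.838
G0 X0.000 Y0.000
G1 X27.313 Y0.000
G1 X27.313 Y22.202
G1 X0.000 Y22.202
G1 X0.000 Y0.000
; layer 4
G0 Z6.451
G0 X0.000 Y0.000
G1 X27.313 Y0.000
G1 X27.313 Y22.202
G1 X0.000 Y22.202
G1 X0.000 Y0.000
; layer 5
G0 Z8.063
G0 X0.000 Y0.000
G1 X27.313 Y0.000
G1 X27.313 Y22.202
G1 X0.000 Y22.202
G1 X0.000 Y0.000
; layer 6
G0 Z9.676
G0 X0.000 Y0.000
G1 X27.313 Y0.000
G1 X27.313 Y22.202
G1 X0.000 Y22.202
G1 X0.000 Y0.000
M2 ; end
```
solid part
  facet normal 0.0000 0.0000 -1.0000
    outer loop
      vertex 27.313 22.202 0.000
      vertex 27.313 0.000 0.000
      vertex 0.000 0.000 0.000
    endloop
  endfacet
  facet normal 0.0000 0.0000 -1.0000
    outer loop
      vertex 0.000 22.202 0.000
      vertex 27.313 22.202 0.000
      vertex 0.000 0.000 0.000
    endloop
  endfacet
  facet normal 0.0000 0.0000 1.0000
    outer loop
      vertex 0.000 0.000 9.676
      vertex 27.313 0.000 9.676
      vertex 27.313 22.202 9.676
    endloop
  endfacet
  facet normal 0.0000 0.0000 1.0000
    outer loop
      vertex 0.000 0.000 9.676
      vertex 27.313 22.202 9.676
      vertex 0.000 22.202 9.676
    endloop
  endfacet
  facet normal 0.0000 -1.0000 0.0000
    outer loop
      vertex 0.000 0.000 0.000
      vertex 27.313 0.000 0.000
      vertex 27.313 0.000 9.676
    endloop
  endfacet
  facet normal 0.0000 -1.0000 0.0000
    outer loop
      vertex 0.000 0.000 0.000
      vertex 27.313 0.000 9.676
      vertex 0.000 0.000 9.676
    endloop
  endfacet
  facet normal 0.0000 1.0000 0.0000
    outer loop
      vertex 27.313 22.202 9.676
      vertex 27.313 22.202 0.000
      vertex 0.000 22.202 0.000
    endloop
  endfacet
  facet normal 0.0000 1.0000 0.0000
    outer loop
      vertex 0.000 22.202 9.676
      vertex 27.313 22.202 9.676
      vertex 0.000 22.202 0.000
    endloop
  endfacet
  facet normal -1.0000 0.0000 0.0000
    outer loop
      vertex 0.000 22.202 9.676
      vertex 0.000 22.202 0.000
      vertex 0.000 0.000 0.000
    endloop
  endfacet
  facet normal -1.0000 0.0000 0.0000
    outer loop
      vertex 0.000 0.000 9.676
      vertex 0.000 22.202 9.676
      vertex 0.000 0.000 0.000
    endloop
  endfacet
  facet normal 1.0000 0.0000 0.0000
    outer loop
      vertex 27.313 0.000 0.000
      vertex 27.313 22.202 0.000
      vertex 27.313 22.202 9.676
    endloop
  endfacet
  facet normal 1.0000 0.0000 0.0000
    outer loop
      vertex 27.313 0.000 0.000
      vertex 27.313 22.202 9.676
      vertex 27.313 0.000 9.676
    endloop
  endfacet
endsolid part

The G0 Z moves step by Δz≈1.613 mm. Every layer's G1 loop is the same polygon, so the solid is a straight extrusion of it from z=0 to z≈9.68. Closing with flat bottom and top caps and triangulating gives 12 facets — a rectangular box, roughly 27.3 × 22.2 mm footprint and 9.68 mm tall.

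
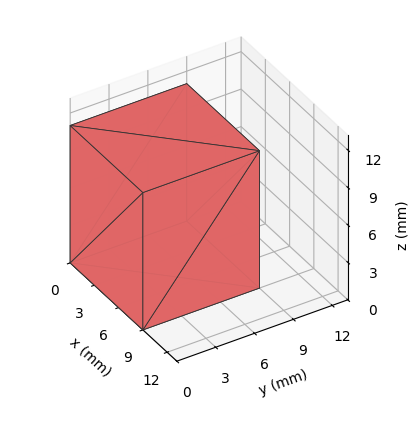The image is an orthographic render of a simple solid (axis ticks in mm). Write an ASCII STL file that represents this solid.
Reading the render: the shape is a rectangular box, roughly 9 × 9 mm footprint and 11 mm tall (dimensions read to the nearest mm from the axis ticks). For the STL, each face is triangulated and given an outward normal.

solid part
  facet normal 0.0000 0.0000 -1.0000
    outer loop
      vertex 9.0 9.0 0.0
      vertex 9.0 0.0 0.0
      vertex 0.0 0.0 0.0
    endloop
  endfacet
  facet normal 0.0000 0.0000 -1.0000
    outer loop
      vertex 0.0 9.0 0.0
      vertex 9.0 9.0 0.0
      vertex 0.0 0.0 0.0
    endloop
  endfacet
  facet normal 0.0000 0.0000 1.0000
    outer loop
      vertex 0.0 0.0 11.0
      vertex 9.0 0.0 11.0
      vertex 9.0 9.0 11.0
    endloop
  endfacet
  facet normal 0.0000 0.0000 1.0000
    outer loop
      vertex 0.0 0.0 11.0
      vertex 9.0 9.0 11.0
      vertex 0.0 9.0 11.0
    endloop
  endfacet
  facet normal 0.0000 -1.0000 0.0000
    outer loop
      vertex 0.0 0.0 0.0
      vertex 9.0 0.0 0.0
      vertex 9.0 0.0 11.0
    endloop
  endfacet
  facet normal 0.0000 -1.0000 0.0000
    outer loop
      vertex 0.0 0.0 0.0
      vertex 9.0 0.0 11.0
      vertex 0.0 0.0 11.0
    endloop
  endfacet
  facet normal 0.0000 1.0000 0.0000
    outer loop
      vertex 9.0 9.0 11.0
      vertex 9.0 9.0 0.0
      vertex 0.0 9.0 0.0
    endloop
  endfacet
  facet normal 0.0000 1.0000 0.0000
    outer loop
      vertex 0.0 9.0 11.0
      vertex 9.0 9.0 11.0
      vertex 0.0 9.0 0.0
    endloop
  endfacet
  facet normal -1.0000 0.0000 0.0000
    outer loop
      vertex 0.0 9.0 11.0
      vertex 0.0 9.0 0.0
      vertex 0.0 0.0 0.0
    endloop
  endfacet
  facet normal -1.0000 0.0000 0.0000
    outer loop
      vertex 0.0 0.0 11.0
      vertex 0.0 9.0 11.0
      vertex 0.0 0.0 0.0
    endloop
  endfacet
  facet normal 1.0000 0.0000 0.0000
    outer loop
      vertex 9.0 0.0 0.0
      vertex 9.0 9.0 0.0
      vertex 9.0 9.0 11.0
    endloop
  endfacet
  facet normal 1.0000 0.0000 0.0000
    outer loop
      vertex 9.0 0.0 0.0
      vertex 9.0 9.0 11.0
      vertex 9.0 0.0 11.0
    endloop
  endfacet
endsolid part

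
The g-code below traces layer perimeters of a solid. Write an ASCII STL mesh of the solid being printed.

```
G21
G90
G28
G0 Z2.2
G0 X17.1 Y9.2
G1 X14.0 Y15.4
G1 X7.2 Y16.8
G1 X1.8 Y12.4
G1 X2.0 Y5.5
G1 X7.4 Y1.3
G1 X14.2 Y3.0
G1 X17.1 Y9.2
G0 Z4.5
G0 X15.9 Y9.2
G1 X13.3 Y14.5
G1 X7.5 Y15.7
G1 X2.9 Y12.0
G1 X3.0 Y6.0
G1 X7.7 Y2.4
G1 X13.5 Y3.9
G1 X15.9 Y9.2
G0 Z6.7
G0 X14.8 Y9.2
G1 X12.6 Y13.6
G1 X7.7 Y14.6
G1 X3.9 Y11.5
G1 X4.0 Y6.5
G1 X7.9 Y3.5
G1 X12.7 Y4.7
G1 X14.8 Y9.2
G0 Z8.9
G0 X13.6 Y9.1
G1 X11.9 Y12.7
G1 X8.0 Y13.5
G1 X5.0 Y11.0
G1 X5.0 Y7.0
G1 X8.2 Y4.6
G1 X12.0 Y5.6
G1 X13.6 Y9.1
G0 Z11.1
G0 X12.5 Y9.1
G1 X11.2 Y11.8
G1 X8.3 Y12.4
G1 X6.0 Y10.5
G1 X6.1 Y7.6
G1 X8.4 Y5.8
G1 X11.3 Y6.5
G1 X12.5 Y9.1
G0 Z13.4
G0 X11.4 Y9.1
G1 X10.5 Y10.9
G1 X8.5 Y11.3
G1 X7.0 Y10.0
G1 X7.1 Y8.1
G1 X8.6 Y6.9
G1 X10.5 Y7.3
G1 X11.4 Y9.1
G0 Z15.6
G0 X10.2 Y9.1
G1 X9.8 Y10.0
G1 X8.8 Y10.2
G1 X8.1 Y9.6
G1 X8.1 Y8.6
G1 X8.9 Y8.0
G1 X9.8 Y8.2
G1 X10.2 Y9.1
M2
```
solid part
  facet normal 0.0000 0.0000 -1.0000
    outer loop
      vertex 6.9 17.9 0.0
      vertex 14.7 16.3 0.0
      vertex 18.2 9.2 0.0
    endloop
  endfacet
  facet normal 0.0000 0.0000 -1.0000
    outer loop
      vertex 0.8 12.9 0.0
      vertex 6.9 17.9 0.0
      vertex 18.2 9.2 0.0
    endloop
  endfacet
  facet normal 0.0000 0.0000 -1.0000
    outer loop
      vertex 1.0 5.0 0.0
      vertex 0.8 12.9 0.0
      vertex 18.2 9.2 0.0
    endloop
  endfacet
  facet normal 0.0000 0.0000 -1.0000
    outer loop
      vertex 7.2 0.2 0.0
      vertex 1.0 5.0 0.0
      vertex 18.2 9.2 0.0
    endloop
  endfacet
  facet normal 0.0000 0.0000 -1.0000
    outer loop
      vertex 14.9 2.1 0.0
      vertex 7.2 0.2 0.0
      vertex 18.2 9.2 0.0
    endloop
  endfacet
  facet normal 0.8145 0.4015 0.4187
    outer loop
      vertex 18.2 9.2 0.0
      vertex 14.7 16.3 0.0
      vertex 9.1 9.1 17.8
    endloop
  endfacet
  facet normal 0.1826 0.8901 0.4175
    outer loop
      vertex 14.7 16.3 0.0
      vertex 6.9 17.9 0.0
      vertex 9.1 9.1 17.8
    endloop
  endfacet
  facet normal -0.5758 0.7024 0.4184
    outer loop
      vertex 6.9 17.9 0.0
      vertex 0.8 12.9 0.0
      vertex 9.1 9.1 17.8
    endloop
  endfacet
  facet normal -0.9079 -0.0230 0.4185
    outer loop
      vertex 0.8 12.9 0.0
      vertex 1.0 5.0 0.0
      vertex 9.1 9.1 17.8
    endloop
  endfacet
  facet normal -0.5560 -0.7182 0.4184
    outer loop
      vertex 1.0 5.0 0.0
      vertex 7.2 0.2 0.0
      vertex 9.1 9.1 17.8
    endloop
  endfacet
  facet normal 0.2177 -0.8821 0.4178
    outer loop
      vertex 7.2 0.2 0.0
      vertex 14.9 2.1 0.0
      vertex 9.1 9.1 17.8
    endloop
  endfacet
  facet normal 0.8235 -0.3827 0.4188
    outer loop
      vertex 14.9 2.1 0.0
      vertex 18.2 9.2 0.0
      vertex 9.1 9.1 17.8
    endloop
  endfacet
endsolid part

The G0 Z moves step by Δz≈2.2 mm. The G1 loops shrink linearly with z, so the solid tapers from its base footprint up to z≈17.8. Closing with a flat bottom cap and the tapered top and triangulating gives 12 facets — a regular 7-sided pyramid, base circumscribed radius ≈ 9.1 mm, apex at z ≈ 17.8 mm.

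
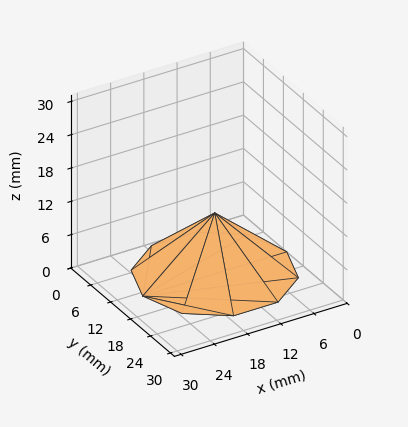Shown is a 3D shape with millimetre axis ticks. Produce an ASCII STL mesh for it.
Reading the render: the shape is a regular 10-sided pyramid, base circumscribed radius ≈ 13 mm, apex at z ≈ 11 mm (dimensions read to the nearest mm from the axis ticks). For the STL, each face is triangulated and given an outward normal.

solid part
  facet normal 0.0000 0.0000 -1.0000
    outer loop
      vertex 17.017 25.364 0.000
      vertex 23.517 20.641 0.000
      vertex 26.000 13.000 0.000
    endloop
  endfacet
  facet normal 0.0000 0.0000 -1.0000
    outer loop
      vertex 8.983 25.364 0.000
      vertex 17.017 25.364 0.000
      vertex 26.000 13.000 0.000
    endloop
  endfacet
  facet normal 0.0000 0.0000 -1.0000
    outer loop
      vertex 2.483 20.641 0.000
      vertex 8.983 25.364 0.000
      vertex 26.000 13.000 0.000
    endloop
  endfacet
  facet normal 0.0000 0.0000 -1.0000
    outer loop
      vertex 0.000 13.000 0.000
      vertex 2.483 20.641 0.000
      vertex 26.000 13.000 0.000
    endloop
  endfacet
  facet normal 0.0000 0.0000 -1.0000
    outer loop
      vertex 2.483 5.359 0.000
      vertex 0.000 13.000 0.000
      vertex 26.000 13.000 0.000
    endloop
  endfacet
  facet normal 0.0000 0.0000 -1.0000
    outer loop
      vertex 8.983 0.636 0.000
      vertex 2.483 5.359 0.000
      vertex 26.000 13.000 0.000
    endloop
  endfacet
  facet normal 0.0000 0.0000 -1.0000
    outer loop
      vertex 17.017 0.636 0.000
      vertex 8.983 0.636 0.000
      vertex 26.000 13.000 0.000
    endloop
  endfacet
  facet normal 0.0000 0.0000 -1.0000
    outer loop
      vertex 23.517 5.359 0.000
      vertex 17.017 0.636 0.000
      vertex 26.000 13.000 0.000
    endloop
  endfacet
  facet normal 0.6322 0.2054 0.7471
    outer loop
      vertex 26.000 13.000 0.000
      vertex 23.517 20.641 0.000
      vertex 13.000 13.000 11.000
    endloop
  endfacet
  facet normal 0.3907 0.5377 0.7471
    outer loop
      vertex 23.517 20.641 0.000
      vertex 17.017 25.364 0.000
      vertex 13.000 13.000 11.000
    endloop
  endfacet
  facet normal 0.0000 0.6647 0.7471
    outer loop
      vertex 17.017 25.364 0.000
      vertex 8.983 25.364 0.000
      vertex 13.000 13.000 11.000
    endloop
  endfacet
  facet normal -0.3907 0.5377 0.7471
    outer loop
      vertex 8.983 25.364 0.000
      vertex 2.483 20.641 0.000
      vertex 13.000 13.000 11.000
    endloop
  endfacet
  facet normal -0.6322 0.2054 0.7471
    outer loop
      vertex 2.483 20.641 0.000
      vertex 0.000 13.000 0.000
      vertex 13.000 13.000 11.000
    endloop
  endfacet
  facet normal -0.6322 -0.2054 0.7471
    outer loop
      vertex 0.000 13.000 0.000
      vertex 2.483 5.359 0.000
      vertex 13.000 13.000 11.000
    endloop
  endfacet
  facet normal -0.3907 -0.5377 0.7471
    outer loop
      vertex 2.483 5.359 0.000
      vertex 8.983 0.636 0.000
      vertex 13.000 13.000 11.000
    endloop
  endfacet
  facet normal 0.0000 -0.6647 0.7471
    outer loop
      vertex 8.983 0.636 0.000
      vertex 17.017 0.636 0.000
      vertex 13.000 13.000 11.000
    endloop
  endfacet
  facet normal 0.3907 -0.5377 0.7471
    outer loop
      vertex 17.017 0.636 0.000
      vertex 23.517 5.359 0.000
      vertex 13.000 13.000 11.000
    endloop
  endfacet
  facet normal 0.6322 -0.2054 0.7471
    outer loop
      vertex 23.517 5.359 0.000
      vertex 26.000 13.000 0.000
      vertex 13.000 13.000 11.000
    endloop
  endfacet
endsolid part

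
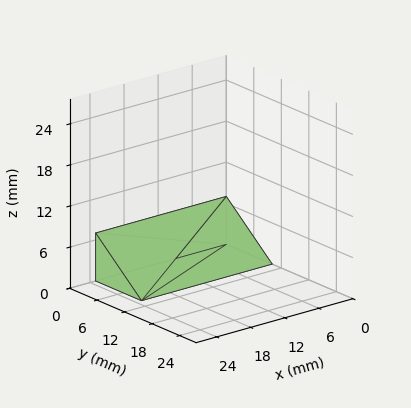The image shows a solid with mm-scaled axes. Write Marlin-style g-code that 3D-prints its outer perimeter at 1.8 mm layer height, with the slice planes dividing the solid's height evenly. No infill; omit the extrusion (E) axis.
Reading the render: the shape is a wedge (ramp): 23 × 10 mm base, rising to 7 mm along the y=0 edge and sloping linearly to z=0 at y=10 (dimensions read to the nearest mm from the axis ticks). For the g-code, the solid's height is divided into equal slices at the stated Δz and each level perimeter traced with G1 moves after a G0 lift.

; perimeter-only toolpath
G21 ; units = mm
G90 ; absolute positioning
G28 ; home
; layer 1
G0 Z1.8
G0 X0.0 Y0.0
G1 X23.0 Y0.0
G1 X23.0 Y7.5
G1 X0.0 Y7.5
G1 X0.0 Y0.0
; layer 2
G0 Z3.5
G0 X0.0 Y0.0
G1 X23.0 Y0.0
G1 X23.0 Y5.0
G1 X0.0 Y5.0
G1 X0.0 Y0.0
; layer 3
G0 Z5.2
G0 X0.0 Y0.0
G1 X23.0 Y0.0
G1 X23.0 Y2.5
G1 X0.0 Y2.5
G1 X0.0 Y0.0
M2 ; end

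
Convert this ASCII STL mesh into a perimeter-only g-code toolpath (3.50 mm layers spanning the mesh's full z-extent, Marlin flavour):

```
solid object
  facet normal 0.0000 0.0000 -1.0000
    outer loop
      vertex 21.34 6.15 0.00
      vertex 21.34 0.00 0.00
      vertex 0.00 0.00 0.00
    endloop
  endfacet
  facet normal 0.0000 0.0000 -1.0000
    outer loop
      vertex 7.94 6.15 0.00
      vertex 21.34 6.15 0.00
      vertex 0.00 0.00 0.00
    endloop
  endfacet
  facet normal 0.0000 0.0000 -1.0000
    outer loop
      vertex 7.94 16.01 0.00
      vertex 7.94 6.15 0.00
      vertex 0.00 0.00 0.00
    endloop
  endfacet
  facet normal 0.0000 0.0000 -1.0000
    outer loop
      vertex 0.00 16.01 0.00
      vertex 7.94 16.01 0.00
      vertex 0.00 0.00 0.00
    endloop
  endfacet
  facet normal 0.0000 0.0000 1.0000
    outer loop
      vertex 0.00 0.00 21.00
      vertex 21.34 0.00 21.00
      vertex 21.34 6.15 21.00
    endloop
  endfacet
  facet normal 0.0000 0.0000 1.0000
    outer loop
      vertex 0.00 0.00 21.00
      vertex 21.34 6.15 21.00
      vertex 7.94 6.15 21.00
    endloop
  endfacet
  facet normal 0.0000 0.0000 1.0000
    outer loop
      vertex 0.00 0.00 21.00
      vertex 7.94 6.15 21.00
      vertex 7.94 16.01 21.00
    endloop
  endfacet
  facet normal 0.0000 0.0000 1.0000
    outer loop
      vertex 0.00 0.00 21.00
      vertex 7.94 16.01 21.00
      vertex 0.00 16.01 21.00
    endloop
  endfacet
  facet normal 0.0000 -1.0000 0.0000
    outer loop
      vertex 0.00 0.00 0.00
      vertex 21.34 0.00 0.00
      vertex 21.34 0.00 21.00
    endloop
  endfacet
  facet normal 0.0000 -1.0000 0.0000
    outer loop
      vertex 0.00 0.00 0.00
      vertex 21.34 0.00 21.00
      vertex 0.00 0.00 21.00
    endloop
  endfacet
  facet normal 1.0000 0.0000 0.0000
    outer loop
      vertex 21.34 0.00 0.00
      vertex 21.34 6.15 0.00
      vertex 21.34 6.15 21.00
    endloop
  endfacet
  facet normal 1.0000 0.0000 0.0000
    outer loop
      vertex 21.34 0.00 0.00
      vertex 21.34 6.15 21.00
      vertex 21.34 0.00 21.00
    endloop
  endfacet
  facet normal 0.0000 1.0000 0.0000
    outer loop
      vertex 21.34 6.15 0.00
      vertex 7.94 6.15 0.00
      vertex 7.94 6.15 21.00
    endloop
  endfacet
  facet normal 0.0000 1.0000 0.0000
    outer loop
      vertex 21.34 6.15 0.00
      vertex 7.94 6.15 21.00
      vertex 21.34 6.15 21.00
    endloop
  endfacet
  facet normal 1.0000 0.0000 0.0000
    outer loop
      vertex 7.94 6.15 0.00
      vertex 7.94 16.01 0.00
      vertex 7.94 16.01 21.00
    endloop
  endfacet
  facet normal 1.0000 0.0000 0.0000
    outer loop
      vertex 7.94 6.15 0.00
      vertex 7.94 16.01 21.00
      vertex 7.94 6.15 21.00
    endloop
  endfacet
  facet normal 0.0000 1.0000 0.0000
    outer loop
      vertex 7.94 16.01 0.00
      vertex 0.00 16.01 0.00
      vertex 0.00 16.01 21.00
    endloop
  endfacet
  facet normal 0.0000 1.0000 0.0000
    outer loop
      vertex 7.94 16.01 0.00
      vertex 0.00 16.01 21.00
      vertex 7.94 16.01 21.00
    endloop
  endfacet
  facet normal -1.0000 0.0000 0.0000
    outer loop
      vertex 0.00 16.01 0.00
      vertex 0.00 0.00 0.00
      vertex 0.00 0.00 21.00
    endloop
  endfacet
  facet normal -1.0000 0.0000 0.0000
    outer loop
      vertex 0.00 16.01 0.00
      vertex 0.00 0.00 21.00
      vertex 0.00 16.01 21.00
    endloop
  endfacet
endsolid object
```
; perimeter-only toolpath
G21 ; units = mm
G90 ; absolute positioning
G28 ; home
; layer 1
G0 Z3.50
G0 X0.00 Y0.00
G1 X21.34 Y0.00
G1 X21.34 Y6.15
G1 X7.94 Y6.15
G1 X7.94 Y16.01
G1 X0.00 Y16.01
G1 X0.00 Y0.00
; layer 2
G0 Z7.00
G0 X0.00 Y0.00
G1 X21.34 Y0.00
G1 X21.34 Y6.15
G1 X7.94 Y6.15
G1 X7.94 Y16.01
G1 X0.00 Y16.01
G1 X0.00 Y0.00
; layer 3
G0 Z10.50
G0 X0.00 Y0.00
G1 X21.34 Y0.00
G1 X21.34 Y6.15
G1 X7.94 Y6.15
G1 X7.94 Y16.01
G1 X0.00 Y16.01
G1 X0.00 Y0.00
; layer 4
G0 Z14.00
G0 X0.00 Y0.00
G1 X21.34 Y0.00
G1 X21.34 Y6.15
G1 X7.94 Y6.15
G1 X7.94 Y16.01
G1 X0.00 Y16.01
G1 X0.00 Y0.00
; layer 5
G0 Z17.50
G0 X0.00 Y0.00
G1 X21.34 Y0.00
G1 X21.34 Y6.15
G1 X7.94 Y6.15
G1 X7.94 Y16.01
G1 X0.00 Y16.01
G1 X0.00 Y0.00
; layer 6
G0 Z21.00
G0 X0.00 Y0.00
G1 X21.34 Y0.00
G1 X21.34 Y6.15
G1 X7.94 Y6.15
G1 X7.94 Y16.01
G1 X0.00 Y16.01
G1 X0.00 Y0.00
M2 ; end

The solid is an L-shaped prism: outer 21.3 × 16 mm, arm thicknesses ≈ 6.15 mm (horizontal) and 7.94 mm (vertical), extruded 21 mm in z. Slicing at Δz = 3.50 mm — 6 equal slices spanning the solid's height, so layer i sits at z = i·h/6 — gives 6 non-empty perimeters. Each is a 6-segment closed polygon; G0 lifts to the layer z and rapids to the start vertex, then G1 traces the edges.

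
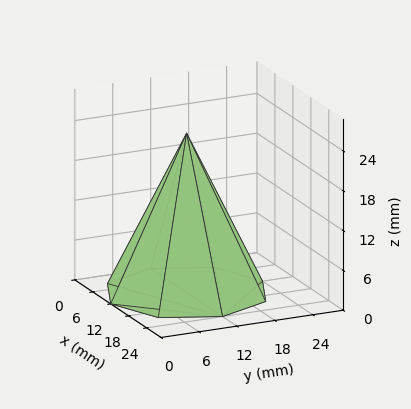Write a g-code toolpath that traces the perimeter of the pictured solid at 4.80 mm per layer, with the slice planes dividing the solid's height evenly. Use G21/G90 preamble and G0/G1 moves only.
Reading the render: the shape is a regular 8-sided pyramid, base circumscribed radius ≈ 12 mm, apex at z ≈ 24 mm (dimensions read to the nearest mm from the axis ticks). For the g-code, the solid's height is divided into equal slices at the stated Δz and each level perimeter traced with G1 moves after a G0 lift.

; perimeter-only toolpath
G21 ; units = mm
G90 ; absolute positioning
G28 ; home
; layer 1
G0 Z4.80
G0 X21.60 Y12.00
G1 X18.79 Y18.79
G1 X12.00 Y21.60
G1 X5.21 Y18.79
G1 X2.40 Y12.00
G1 X5.21 Y5.21
G1 X12.00 Y2.40
G1 X18.79 Y5.21
G1 X21.60 Y12.00
; layer 2
G0 Z9.60
G0 X19.20 Y12.00
G1 X17.09 Y17.09
G1 X12.00 Y19.20
G1 X6.91 Y17.09
G1 X4.80 Y12.00
G1 X6.91 Y6.91
G1 X12.00 Y4.80
G1 X17.09 Y6.91
G1 X19.20 Y12.00
; layer 3
G0 Z14.40
G0 X16.80 Y12.00
G1 X15.40 Y15.40
G1 X12.00 Y16.80
G1 X8.60 Y15.40
G1 X7.20 Y12.00
G1 X8.60 Y8.60
G1 X12.00 Y7.20
G1 X15.40 Y8.60
G1 X16.80 Y12.00
; layer 4
G0 Z19.20
G0 X14.40 Y12.00
G1 X13.70 Y13.70
G1 X12.00 Y14.40
G1 X10.30 Y13.70
G1 X9.60 Y12.00
G1 X10.30 Y10.30
G1 X12.00 Y9.60
G1 X13.70 Y10.30
G1 X14.40 Y12.00
M2 ; end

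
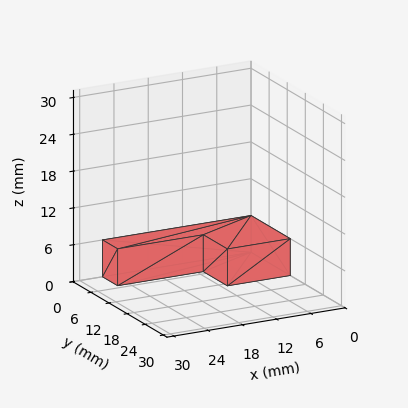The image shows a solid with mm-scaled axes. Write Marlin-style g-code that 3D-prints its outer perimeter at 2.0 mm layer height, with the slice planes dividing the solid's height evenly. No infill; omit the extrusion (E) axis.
Reading the render: the shape is an L-shaped prism: outer 26 × 13 mm, arm thicknesses ≈ 5 mm (horizontal) and 11 mm (vertical), extruded 6 mm in z (dimensions read to the nearest mm from the axis ticks). For the g-code, the solid's height is divided into equal slices at the stated Δz and each level perimeter traced with G1 moves after a G0 lift.

; perimeter-only toolpath
G21 ; units = mm
G90 ; absolute positioning
G28 ; home
; layer 1
G0 Z2.0
G0 X0.0 Y0.0
G1 X26.0 Y0.0
G1 X26.0 Y5.0
G1 X11.0 Y5.0
G1 X11.0 Y13.0
G1 X0.0 Y13.0
G1 X0.0 Y0.0
; layer 2
G0 Z4.0
G0 X0.0 Y0.0
G1 X26.0 Y0.0
G1 X26.0 Y5.0
G1 X11.0 Y5.0
G1 X11.0 Y13.0
G1 X0.0 Y13.0
G1 X0.0 Y0.0
; layer 3
G0 Z6.0
G0 X0.0 Y0.0
G1 X26.0 Y0.0
G1 X26.0 Y5.0
G1 X11.0 Y5.0
G1 X11.0 Y13.0
G1 X0.0 Y13.0
G1 X0.0 Y0.0
M2 ; end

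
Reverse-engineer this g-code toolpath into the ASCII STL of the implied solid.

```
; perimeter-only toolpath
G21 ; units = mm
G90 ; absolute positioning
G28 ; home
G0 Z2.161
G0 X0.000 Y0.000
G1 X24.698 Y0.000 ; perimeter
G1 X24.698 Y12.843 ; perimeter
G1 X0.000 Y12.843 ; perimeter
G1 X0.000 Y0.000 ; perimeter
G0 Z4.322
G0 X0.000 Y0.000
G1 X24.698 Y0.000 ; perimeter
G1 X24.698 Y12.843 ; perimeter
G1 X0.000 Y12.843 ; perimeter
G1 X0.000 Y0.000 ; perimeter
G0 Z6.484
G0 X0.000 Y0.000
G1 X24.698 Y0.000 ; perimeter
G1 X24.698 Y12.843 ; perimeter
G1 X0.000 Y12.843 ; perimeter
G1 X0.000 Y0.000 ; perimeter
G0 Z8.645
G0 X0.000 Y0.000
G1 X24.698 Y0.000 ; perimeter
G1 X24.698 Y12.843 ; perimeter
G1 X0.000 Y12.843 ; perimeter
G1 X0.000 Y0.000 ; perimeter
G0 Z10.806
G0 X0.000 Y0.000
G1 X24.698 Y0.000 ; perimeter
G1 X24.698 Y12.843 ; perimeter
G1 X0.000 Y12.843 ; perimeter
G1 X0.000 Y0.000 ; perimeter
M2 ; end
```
solid part
  facet normal 0.0000 0.0000 -1.0000
    outer loop
      vertex 24.698 12.843 0.000
      vertex 24.698 0.000 0.000
      vertex 0.000 0.000 0.000
    endloop
  endfacet
  facet normal 0.0000 0.0000 -1.0000
    outer loop
      vertex 0.000 12.843 0.000
      vertex 24.698 12.843 0.000
      vertex 0.000 0.000 0.000
    endloop
  endfacet
  facet normal 0.0000 0.0000 1.0000
    outer loop
      vertex 0.000 0.000 10.806
      vertex 24.698 0.000 10.806
      vertex 24.698 12.843 10.806
    endloop
  endfacet
  facet normal 0.0000 0.0000 1.0000
    outer loop
      vertex 0.000 0.000 10.806
      vertex 24.698 12.843 10.806
      vertex 0.000 12.843 10.806
    endloop
  endfacet
  facet normal 0.0000 -1.0000 0.0000
    outer loop
      vertex 0.000 0.000 0.000
      vertex 24.698 0.000 0.000
      vertex 24.698 0.000 10.806
    endloop
  endfacet
  facet normal 0.0000 -1.0000 0.0000
    outer loop
      vertex 0.000 0.000 0.000
      vertex 24.698 0.000 10.806
      vertex 0.000 0.000 10.806
    endloop
  endfacet
  facet normal 0.0000 1.0000 0.0000
    outer loop
      vertex 24.698 12.843 10.806
      vertex 24.698 12.843 0.000
      vertex 0.000 12.843 0.000
    endloop
  endfacet
  facet normal 0.0000 1.0000 0.0000
    outer loop
      vertex 0.000 12.843 10.806
      vertex 24.698 12.843 10.806
      vertex 0.000 12.843 0.000
    endloop
  endfacet
  facet normal -1.0000 0.0000 0.0000
    outer loop
      vertex 0.000 12.843 10.806
      vertex 0.000 12.843 0.000
      vertex 0.000 0.000 0.000
    endloop
  endfacet
  facet normal -1.0000 0.0000 0.0000
    outer loop
      vertex 0.000 0.000 10.806
      vertex 0.000 12.843 10.806
      vertex 0.000 0.000 0.000
    endloop
  endfacet
  facet normal 1.0000 0.0000 0.0000
    outer loop
      vertex 24.698 0.000 0.000
      vertex 24.698 12.843 0.000
      vertex 24.698 12.843 10.806
    endloop
  endfacet
  facet normal 1.0000 0.0000 0.0000
    outer loop
      vertex 24.698 0.000 0.000
      vertex 24.698 12.843 10.806
      vertex 24.698 0.000 10.806
    endloop
  endfacet
endsolid part

The G0 Z moves step by Δz≈2.161 mm. Every layer's G1 loop is the same polygon, so the solid is a straight extrusion of it from z=0 to z≈10.8. Closing with flat bottom and top caps and triangulating gives 12 facets — a rectangular box, roughly 24.7 × 12.8 mm footprint and 10.8 mm tall.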